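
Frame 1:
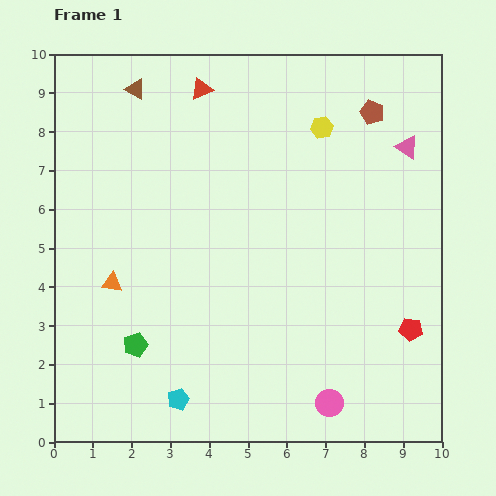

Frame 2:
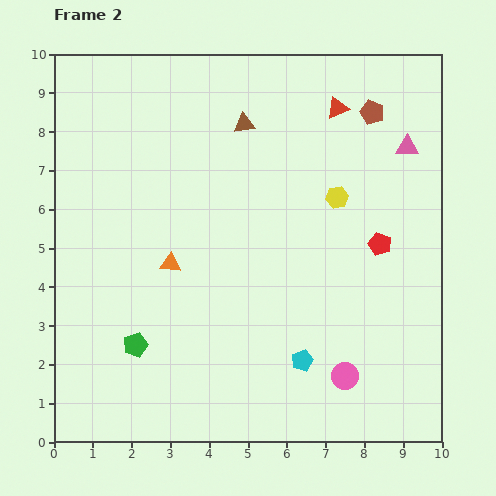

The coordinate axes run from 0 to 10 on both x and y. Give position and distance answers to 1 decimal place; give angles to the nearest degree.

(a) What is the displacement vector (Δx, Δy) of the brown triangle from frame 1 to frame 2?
(2.8, -0.9)

The brown triangle was at (2.1, 9.1) in frame 1 and (4.9, 8.2) in frame 2.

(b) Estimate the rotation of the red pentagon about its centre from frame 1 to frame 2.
15° clockwise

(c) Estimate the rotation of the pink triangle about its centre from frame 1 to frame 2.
33° counter-clockwise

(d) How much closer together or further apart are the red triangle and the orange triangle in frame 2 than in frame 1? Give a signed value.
+0.4

Distance in frame 1: 5.5. Distance in frame 2: 5.9.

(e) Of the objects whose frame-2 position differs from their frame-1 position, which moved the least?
the pink circle

(moved 0.8)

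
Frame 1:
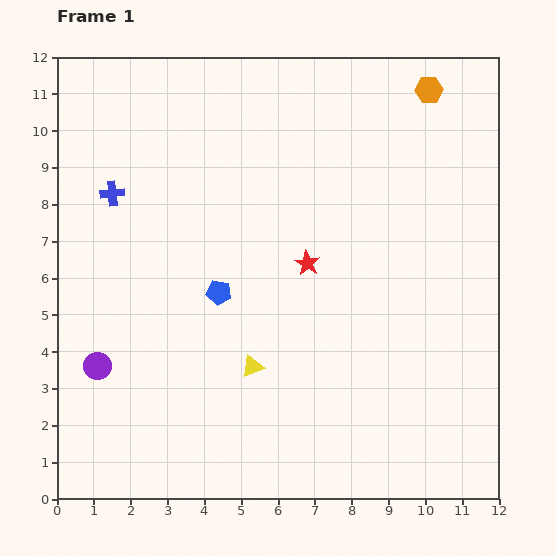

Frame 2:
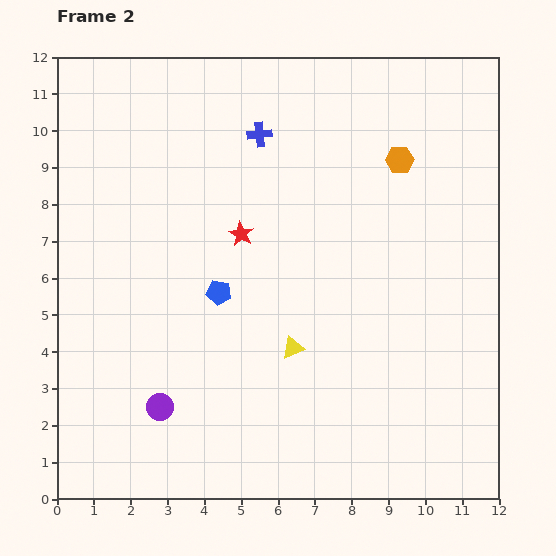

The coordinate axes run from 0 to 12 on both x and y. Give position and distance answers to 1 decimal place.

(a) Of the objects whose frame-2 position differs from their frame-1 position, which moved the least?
the yellow triangle

(moved 1.2)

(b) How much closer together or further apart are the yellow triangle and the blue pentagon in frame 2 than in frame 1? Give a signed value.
+0.3

Distance in frame 1: 2.2. Distance in frame 2: 2.5.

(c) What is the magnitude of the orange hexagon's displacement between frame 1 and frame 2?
2.1

The orange hexagon moved from (10.1, 11.1) to (9.3, 9.2), a distance of √(0.8² + 1.9²) ≈ 2.1.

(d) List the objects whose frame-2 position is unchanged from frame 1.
the blue pentagon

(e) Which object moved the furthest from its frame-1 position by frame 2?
the blue cross

(moved 4.3; next 2.1)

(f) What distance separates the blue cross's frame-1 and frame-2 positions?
4.3

The blue cross moved from (1.5, 8.3) to (5.5, 9.9), a distance of √(4.0² + 1.6²) ≈ 4.3.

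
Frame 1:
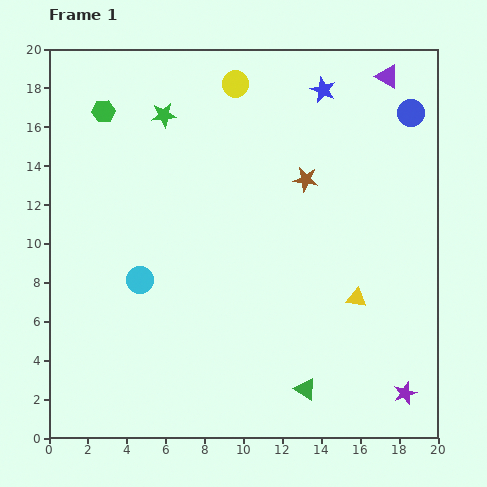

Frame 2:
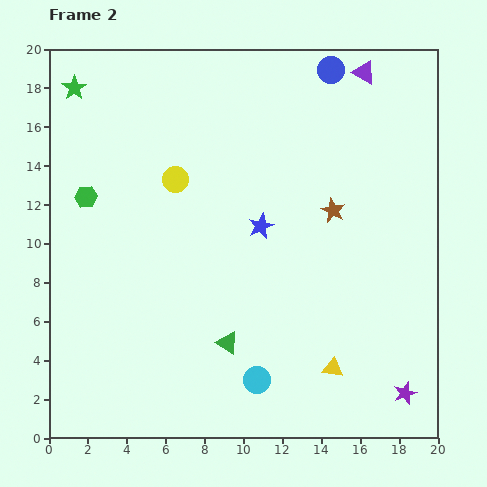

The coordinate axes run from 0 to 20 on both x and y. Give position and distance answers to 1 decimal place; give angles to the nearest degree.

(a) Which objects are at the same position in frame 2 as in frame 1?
the purple star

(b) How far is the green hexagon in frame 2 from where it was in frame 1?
4.5

The green hexagon moved from (2.8, 16.8) to (1.9, 12.4), a distance of √(0.9² + 4.4²) ≈ 4.5.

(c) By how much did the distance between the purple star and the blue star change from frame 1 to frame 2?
-4.9

Distance in frame 1: 16.2. Distance in frame 2: 11.3.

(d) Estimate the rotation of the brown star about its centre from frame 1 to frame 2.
18° clockwise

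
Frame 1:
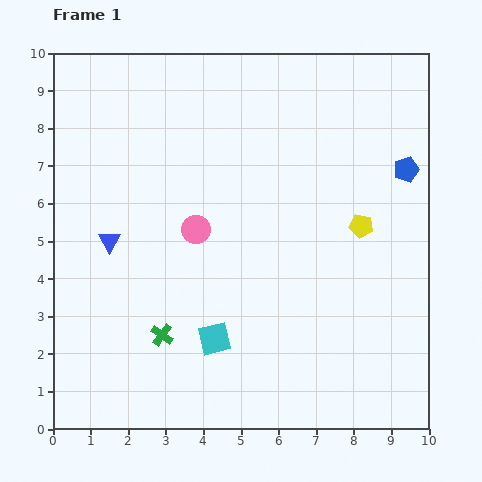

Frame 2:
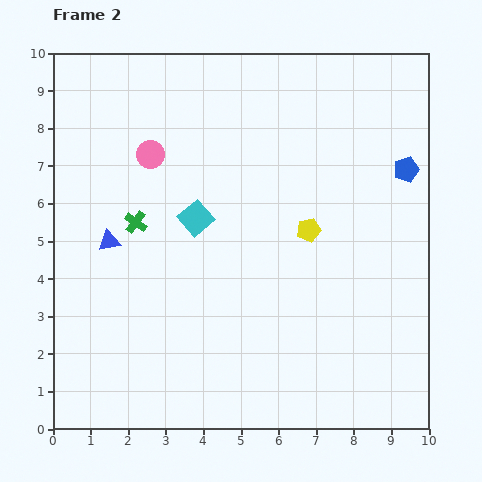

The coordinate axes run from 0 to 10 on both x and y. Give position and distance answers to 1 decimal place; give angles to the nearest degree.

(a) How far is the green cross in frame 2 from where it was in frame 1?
3.1

The green cross moved from (2.9, 2.5) to (2.2, 5.5), a distance of √(0.7² + 3.0²) ≈ 3.1.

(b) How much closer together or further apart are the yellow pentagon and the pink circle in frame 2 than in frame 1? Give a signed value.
+0.3

Distance in frame 1: 4.4. Distance in frame 2: 4.7.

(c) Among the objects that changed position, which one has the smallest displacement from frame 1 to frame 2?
the yellow pentagon

(moved 1.4)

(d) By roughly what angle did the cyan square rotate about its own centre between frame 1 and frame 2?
28° counter-clockwise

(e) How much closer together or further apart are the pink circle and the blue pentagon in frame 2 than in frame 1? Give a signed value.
+1.0

Distance in frame 1: 5.8. Distance in frame 2: 6.8.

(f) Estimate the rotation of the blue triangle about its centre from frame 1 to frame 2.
49° clockwise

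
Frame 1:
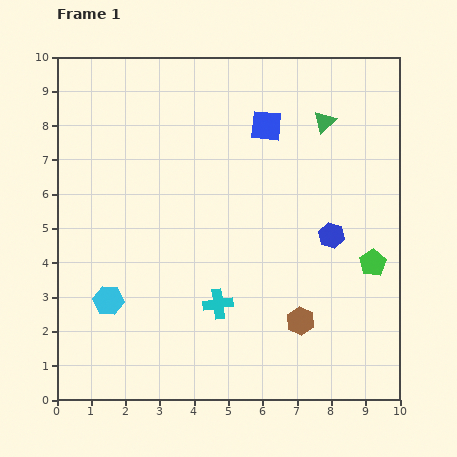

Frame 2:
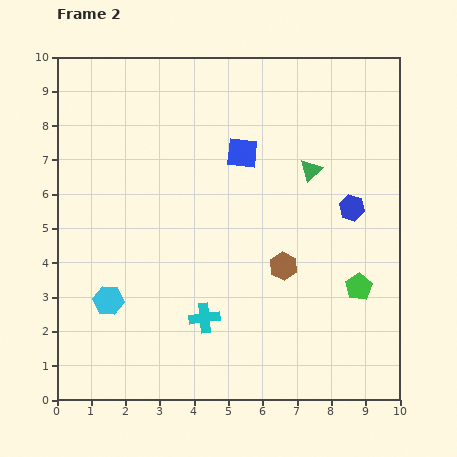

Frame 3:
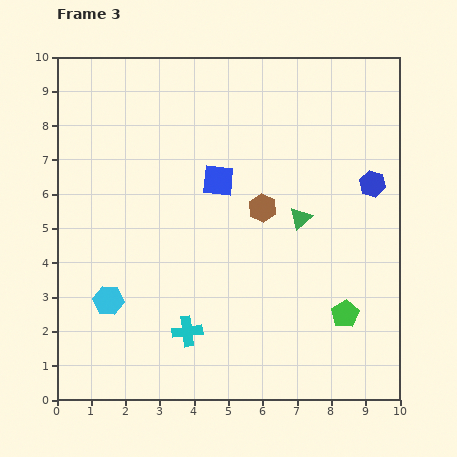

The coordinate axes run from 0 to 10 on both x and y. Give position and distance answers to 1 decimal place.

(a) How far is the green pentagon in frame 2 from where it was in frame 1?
0.8

The green pentagon moved from (9.2, 4.0) to (8.8, 3.3), a distance of √(0.4² + 0.7²) ≈ 0.8.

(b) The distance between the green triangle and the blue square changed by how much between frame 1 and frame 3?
+0.9

Distance in frame 1: 1.7. Distance in frame 3: 2.6.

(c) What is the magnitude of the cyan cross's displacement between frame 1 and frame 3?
1.2

The cyan cross moved from (4.7, 2.8) to (3.8, 2.0), a distance of √(0.9² + 0.8²) ≈ 1.2.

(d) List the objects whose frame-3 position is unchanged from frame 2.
the cyan hexagon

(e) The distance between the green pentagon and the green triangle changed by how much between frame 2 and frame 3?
-0.6

Distance in frame 2: 3.7. Distance in frame 3: 3.1.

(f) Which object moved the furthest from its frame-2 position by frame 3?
the brown hexagon

(moved 1.8; next 1.4)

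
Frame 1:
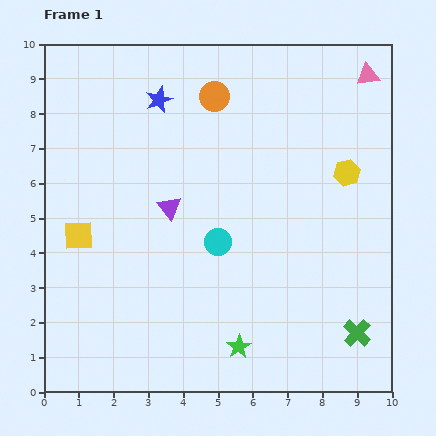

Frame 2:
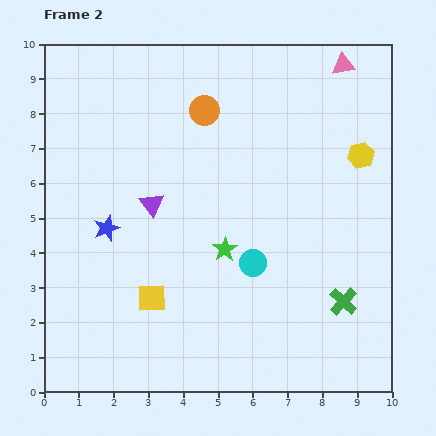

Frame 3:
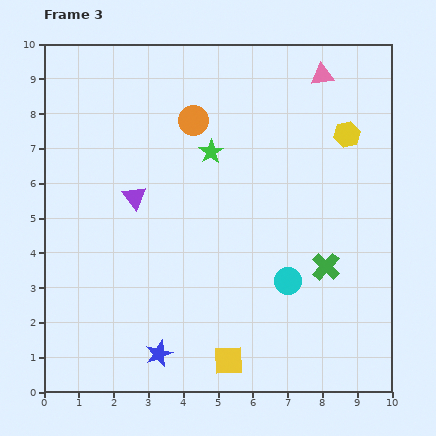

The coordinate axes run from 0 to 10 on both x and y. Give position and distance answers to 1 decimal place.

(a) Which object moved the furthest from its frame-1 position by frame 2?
the blue star

(moved 4.0; next 2.8)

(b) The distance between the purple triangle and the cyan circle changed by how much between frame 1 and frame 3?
+3.3

Distance in frame 1: 1.7. Distance in frame 3: 5.0.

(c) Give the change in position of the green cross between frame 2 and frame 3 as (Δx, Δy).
(-0.5, 1.0)

The green cross was at (8.6, 2.6) in frame 2 and (8.1, 3.6) in frame 3.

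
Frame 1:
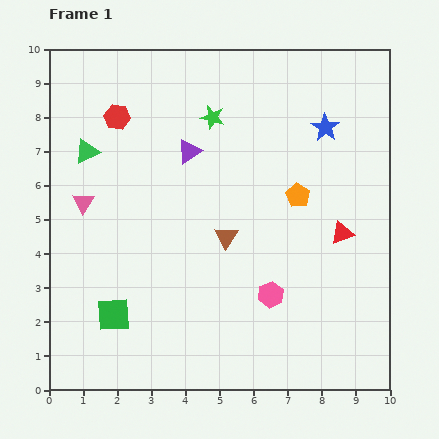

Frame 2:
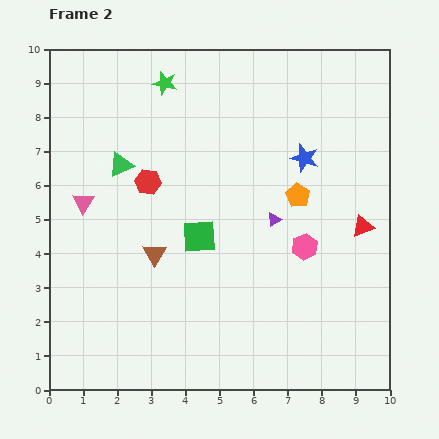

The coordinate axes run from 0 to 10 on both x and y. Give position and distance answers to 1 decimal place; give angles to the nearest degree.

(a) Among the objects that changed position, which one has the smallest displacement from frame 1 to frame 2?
the red triangle

(moved 0.6)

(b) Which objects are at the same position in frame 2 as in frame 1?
the orange pentagon, the pink triangle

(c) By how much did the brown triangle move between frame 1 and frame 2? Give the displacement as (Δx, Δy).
(-2.1, -0.5)

The brown triangle was at (5.2, 4.5) in frame 1 and (3.1, 4.0) in frame 2.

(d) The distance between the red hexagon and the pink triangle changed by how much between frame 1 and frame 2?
-0.7

Distance in frame 1: 2.7. Distance in frame 2: 2.0.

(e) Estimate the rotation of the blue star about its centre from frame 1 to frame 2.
16° counter-clockwise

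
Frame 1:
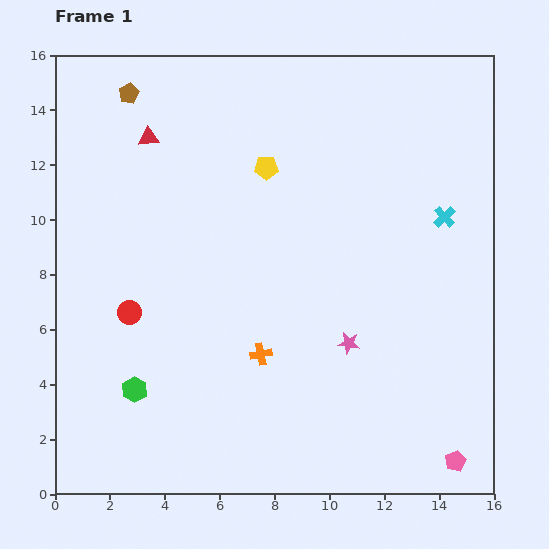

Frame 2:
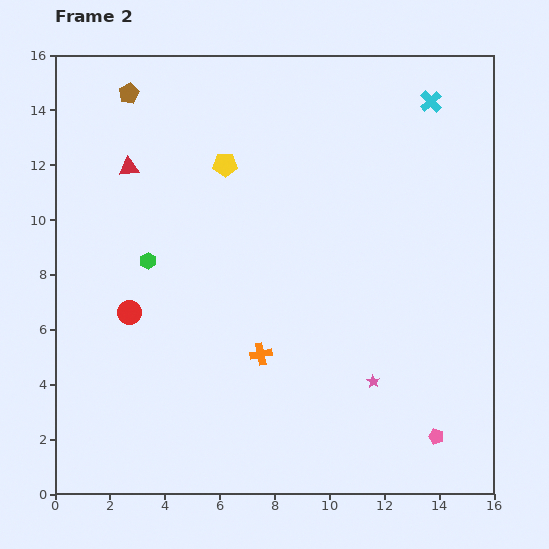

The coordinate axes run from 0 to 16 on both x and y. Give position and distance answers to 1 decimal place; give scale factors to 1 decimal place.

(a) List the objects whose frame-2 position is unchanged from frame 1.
the brown pentagon, the orange cross, the red circle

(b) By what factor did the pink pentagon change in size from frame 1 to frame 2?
0.7×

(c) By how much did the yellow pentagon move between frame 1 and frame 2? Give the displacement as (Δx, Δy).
(-1.5, 0.1)

The yellow pentagon was at (7.7, 11.9) in frame 1 and (6.2, 12.0) in frame 2.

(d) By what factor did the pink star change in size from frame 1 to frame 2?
0.6×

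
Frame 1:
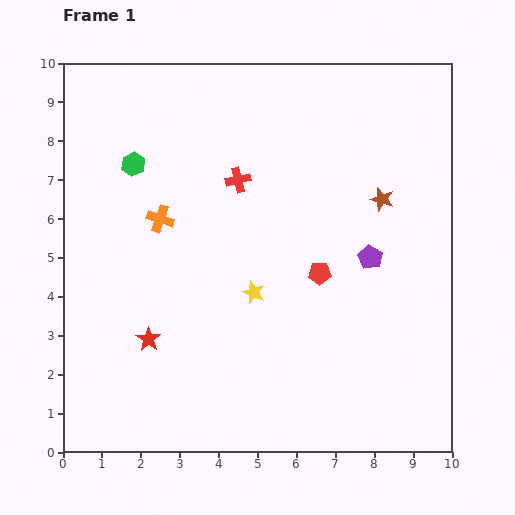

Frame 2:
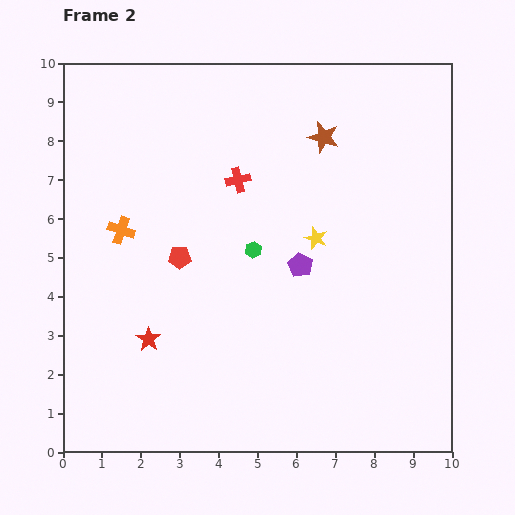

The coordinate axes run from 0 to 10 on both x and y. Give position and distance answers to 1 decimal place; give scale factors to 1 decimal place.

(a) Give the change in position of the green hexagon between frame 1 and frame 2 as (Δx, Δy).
(3.1, -2.2)

The green hexagon was at (1.8, 7.4) in frame 1 and (4.9, 5.2) in frame 2.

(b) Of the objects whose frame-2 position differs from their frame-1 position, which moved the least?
the orange cross

(moved 1.0)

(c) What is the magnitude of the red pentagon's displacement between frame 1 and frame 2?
3.6

The red pentagon moved from (6.6, 4.6) to (3.0, 5.0), a distance of √(3.6² + 0.4²) ≈ 3.6.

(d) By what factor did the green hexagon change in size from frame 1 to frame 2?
0.7×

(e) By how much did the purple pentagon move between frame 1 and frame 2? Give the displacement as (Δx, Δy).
(-1.8, -0.2)

The purple pentagon was at (7.9, 5.0) in frame 1 and (6.1, 4.8) in frame 2.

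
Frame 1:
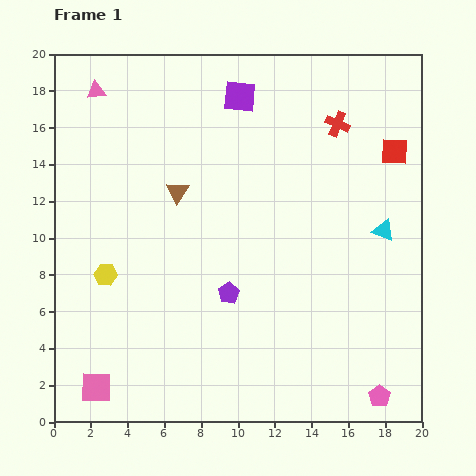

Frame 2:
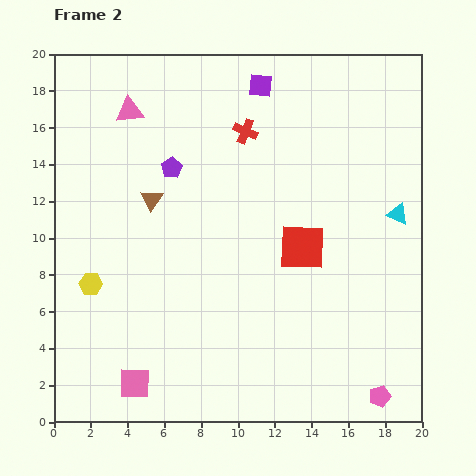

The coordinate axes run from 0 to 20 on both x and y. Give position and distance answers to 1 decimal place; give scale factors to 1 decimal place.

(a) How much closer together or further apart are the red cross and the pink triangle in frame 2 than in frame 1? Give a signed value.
-6.8

Distance in frame 1: 13.2. Distance in frame 2: 6.4.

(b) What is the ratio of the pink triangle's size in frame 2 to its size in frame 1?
1.4×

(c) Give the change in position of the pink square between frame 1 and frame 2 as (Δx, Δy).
(2.1, 0.2)

The pink square was at (2.3, 1.9) in frame 1 and (4.4, 2.1) in frame 2.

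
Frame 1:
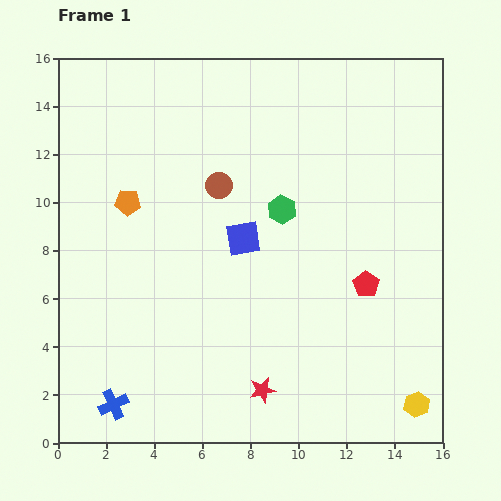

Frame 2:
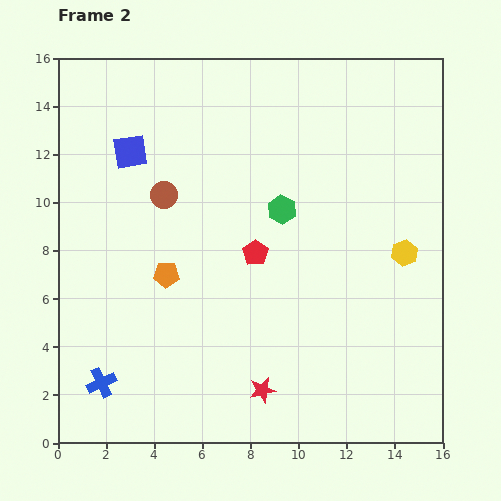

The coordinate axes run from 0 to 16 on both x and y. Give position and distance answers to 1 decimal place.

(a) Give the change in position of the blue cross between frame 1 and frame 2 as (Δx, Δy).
(-0.5, 0.9)

The blue cross was at (2.3, 1.6) in frame 1 and (1.8, 2.5) in frame 2.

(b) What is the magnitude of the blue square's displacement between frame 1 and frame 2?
5.9

The blue square moved from (7.7, 8.5) to (3.0, 12.1), a distance of √(4.7² + 3.6²) ≈ 5.9.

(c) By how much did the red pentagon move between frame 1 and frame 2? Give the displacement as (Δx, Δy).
(-4.6, 1.3)

The red pentagon was at (12.8, 6.6) in frame 1 and (8.2, 7.9) in frame 2.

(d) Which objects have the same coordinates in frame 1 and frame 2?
the green hexagon, the red star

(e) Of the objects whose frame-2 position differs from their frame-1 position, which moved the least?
the blue cross

(moved 1.0)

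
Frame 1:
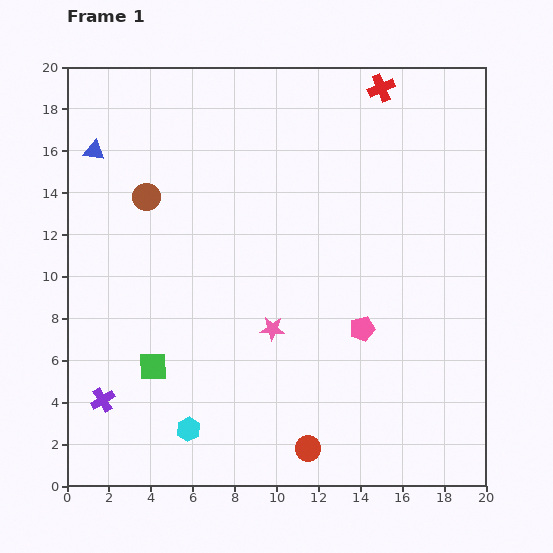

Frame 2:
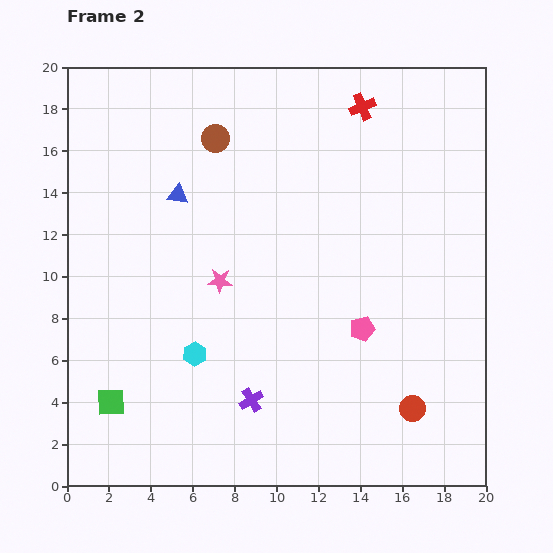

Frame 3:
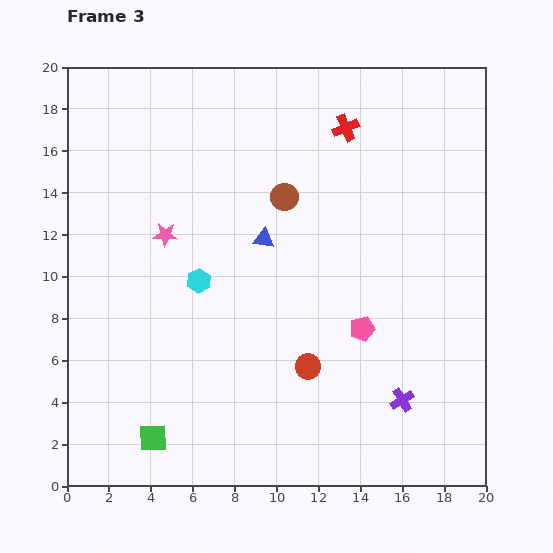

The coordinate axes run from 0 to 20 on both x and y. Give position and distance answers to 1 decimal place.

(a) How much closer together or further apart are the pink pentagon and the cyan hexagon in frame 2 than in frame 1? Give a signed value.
-1.5

Distance in frame 1: 9.6. Distance in frame 2: 8.1.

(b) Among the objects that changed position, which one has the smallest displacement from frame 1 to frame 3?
the red cross

(moved 2.5)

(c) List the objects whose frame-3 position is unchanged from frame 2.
the pink pentagon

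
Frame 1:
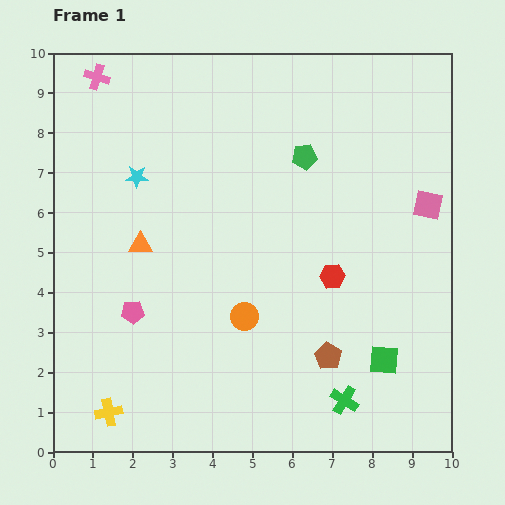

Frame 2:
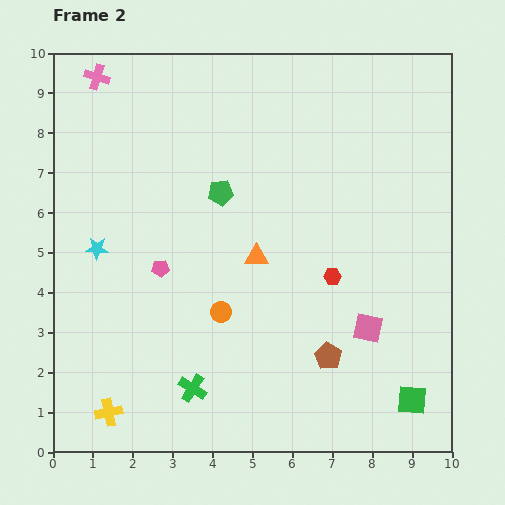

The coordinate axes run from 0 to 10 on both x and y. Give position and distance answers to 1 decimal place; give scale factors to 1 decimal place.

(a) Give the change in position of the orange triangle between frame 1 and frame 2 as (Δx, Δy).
(2.9, -0.3)

The orange triangle was at (2.2, 5.2) in frame 1 and (5.1, 4.9) in frame 2.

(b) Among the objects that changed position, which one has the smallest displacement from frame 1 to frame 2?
the orange circle

(moved 0.6)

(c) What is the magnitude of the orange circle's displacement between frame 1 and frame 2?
0.6

The orange circle moved from (4.8, 3.4) to (4.2, 3.5), a distance of √(0.6² + 0.1²) ≈ 0.6.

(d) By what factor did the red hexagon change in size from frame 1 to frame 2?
0.7×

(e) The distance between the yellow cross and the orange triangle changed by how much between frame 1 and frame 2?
+1.1

Distance in frame 1: 4.3. Distance in frame 2: 5.4.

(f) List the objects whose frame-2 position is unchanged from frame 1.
the pink cross, the red hexagon, the yellow cross, the brown pentagon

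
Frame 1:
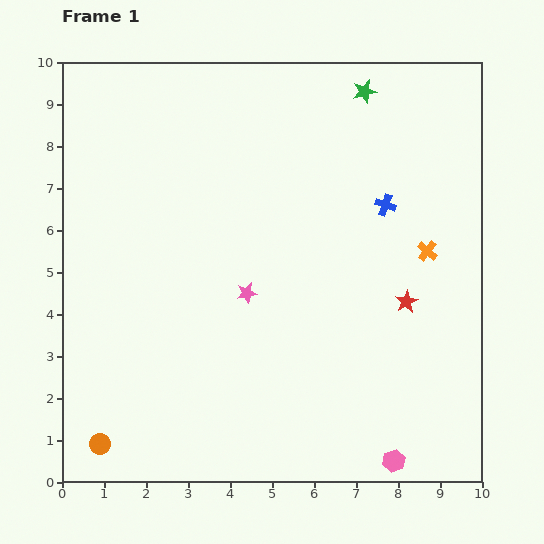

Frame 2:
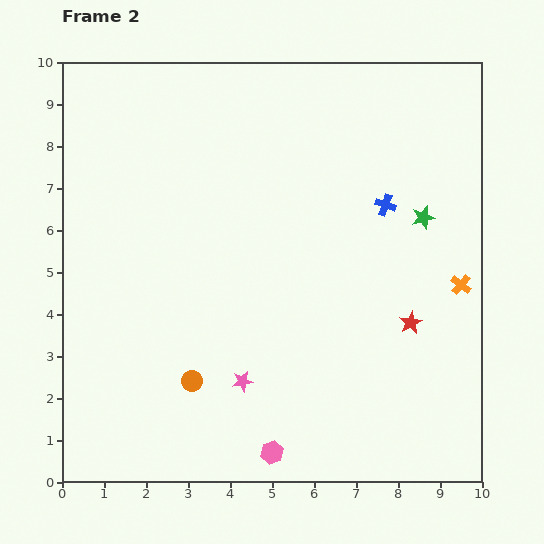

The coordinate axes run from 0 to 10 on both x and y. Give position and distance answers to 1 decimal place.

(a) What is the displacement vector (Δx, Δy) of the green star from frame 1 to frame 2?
(1.4, -3.0)

The green star was at (7.2, 9.3) in frame 1 and (8.6, 6.3) in frame 2.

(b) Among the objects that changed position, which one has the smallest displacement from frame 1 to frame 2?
the red star

(moved 0.5)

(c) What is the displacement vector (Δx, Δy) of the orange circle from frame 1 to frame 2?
(2.2, 1.5)

The orange circle was at (0.9, 0.9) in frame 1 and (3.1, 2.4) in frame 2.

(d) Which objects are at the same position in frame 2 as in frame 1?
the blue cross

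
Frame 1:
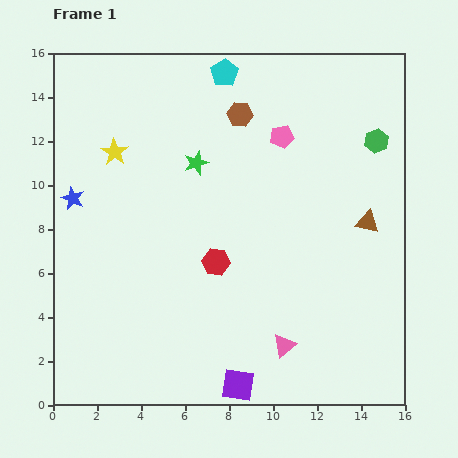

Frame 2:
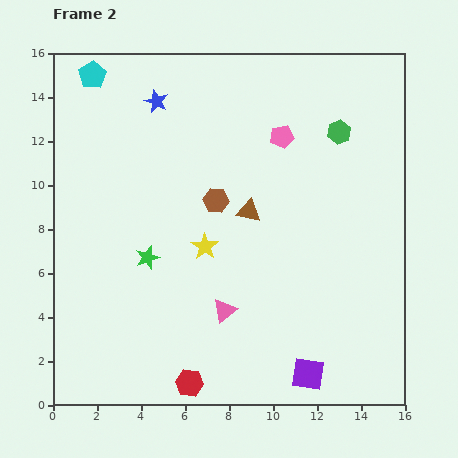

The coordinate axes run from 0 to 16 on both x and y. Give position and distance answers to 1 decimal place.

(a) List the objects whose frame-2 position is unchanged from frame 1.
the pink pentagon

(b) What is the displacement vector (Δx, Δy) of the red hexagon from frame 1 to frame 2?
(-1.2, -5.5)

The red hexagon was at (7.4, 6.5) in frame 1 and (6.2, 1.0) in frame 2.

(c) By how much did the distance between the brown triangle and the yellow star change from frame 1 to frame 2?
-9.3

Distance in frame 1: 11.9. Distance in frame 2: 2.6.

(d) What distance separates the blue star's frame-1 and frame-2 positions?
5.8

The blue star moved from (0.9, 9.4) to (4.7, 13.8), a distance of √(3.8² + 4.4²) ≈ 5.8.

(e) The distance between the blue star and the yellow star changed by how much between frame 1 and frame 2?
+4.2

Distance in frame 1: 2.8. Distance in frame 2: 7.0.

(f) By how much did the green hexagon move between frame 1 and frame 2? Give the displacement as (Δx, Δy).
(-1.7, 0.4)

The green hexagon was at (14.7, 12.0) in frame 1 and (13.0, 12.4) in frame 2.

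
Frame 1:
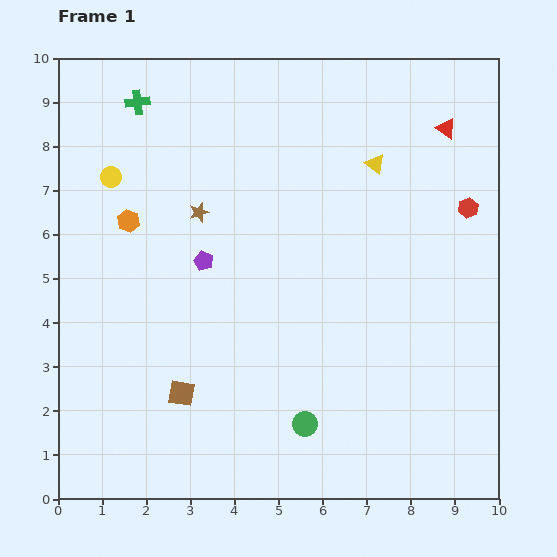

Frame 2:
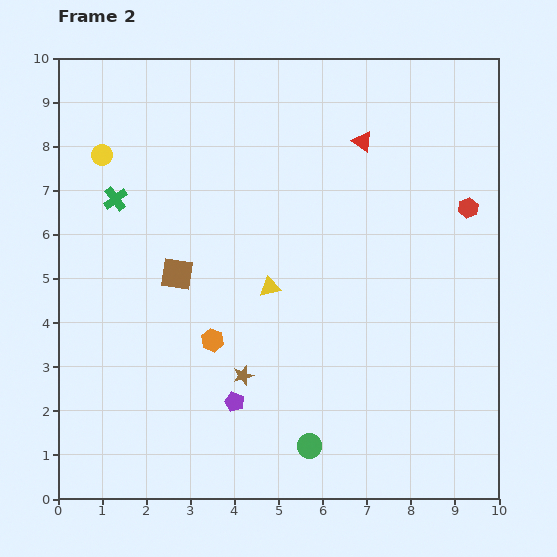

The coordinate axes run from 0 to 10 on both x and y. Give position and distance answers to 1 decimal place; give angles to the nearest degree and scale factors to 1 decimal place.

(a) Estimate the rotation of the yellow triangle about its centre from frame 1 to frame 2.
50° counter-clockwise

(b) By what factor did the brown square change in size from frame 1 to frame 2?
1.3×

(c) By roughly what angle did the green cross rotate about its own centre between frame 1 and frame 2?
30° counter-clockwise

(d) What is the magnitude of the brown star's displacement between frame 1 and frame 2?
3.8

The brown star moved from (3.2, 6.5) to (4.2, 2.8), a distance of √(1.0² + 3.7²) ≈ 3.8.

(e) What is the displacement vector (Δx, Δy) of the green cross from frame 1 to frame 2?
(-0.5, -2.2)

The green cross was at (1.8, 9.0) in frame 1 and (1.3, 6.8) in frame 2.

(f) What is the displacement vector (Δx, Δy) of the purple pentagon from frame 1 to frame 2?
(0.7, -3.2)

The purple pentagon was at (3.3, 5.4) in frame 1 and (4.0, 2.2) in frame 2.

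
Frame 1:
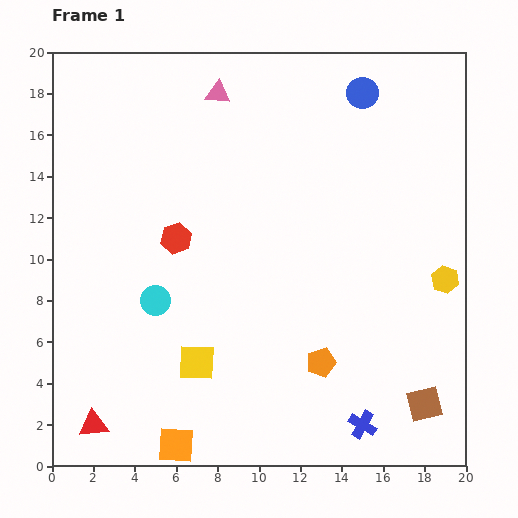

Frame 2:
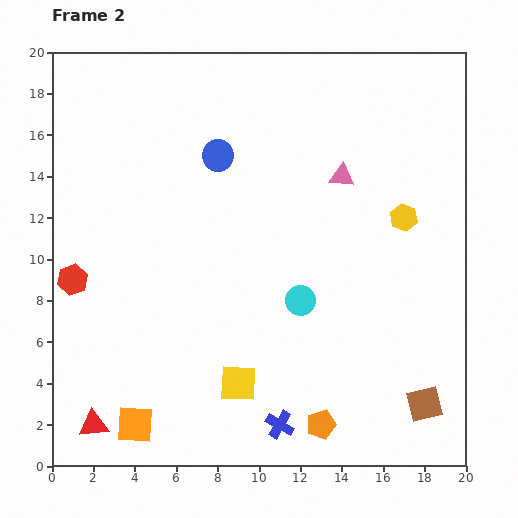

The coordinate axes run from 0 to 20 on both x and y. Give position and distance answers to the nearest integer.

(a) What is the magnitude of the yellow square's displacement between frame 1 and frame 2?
2

The yellow square moved from (7, 5) to (9, 4), a distance of √(2² + 1²) ≈ 2.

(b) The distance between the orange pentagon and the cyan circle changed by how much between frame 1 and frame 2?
-3

Distance in frame 1: 9. Distance in frame 2: 6.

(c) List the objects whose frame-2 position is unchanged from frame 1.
the brown square, the red triangle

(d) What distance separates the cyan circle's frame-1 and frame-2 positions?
7

The cyan circle moved from (5, 8) to (12, 8), a distance of √(7² + 0²) ≈ 7.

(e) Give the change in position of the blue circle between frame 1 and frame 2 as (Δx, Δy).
(-7, -3)

The blue circle was at (15, 18) in frame 1 and (8, 15) in frame 2.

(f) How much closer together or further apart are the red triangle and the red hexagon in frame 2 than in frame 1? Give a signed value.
-3

Distance in frame 1: 10. Distance in frame 2: 7.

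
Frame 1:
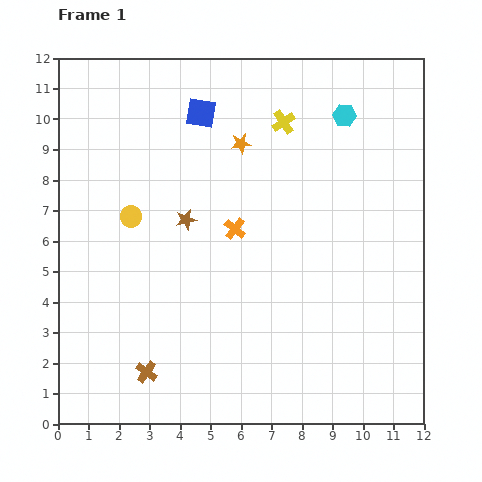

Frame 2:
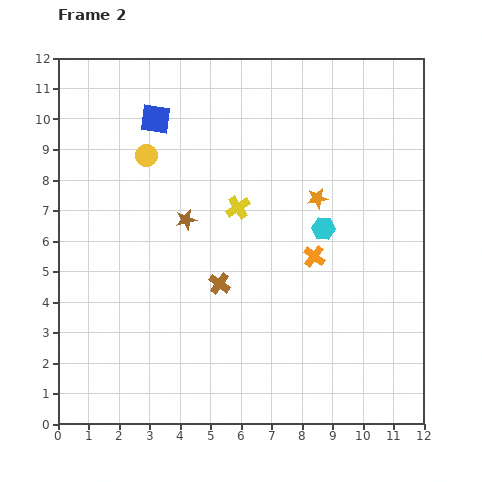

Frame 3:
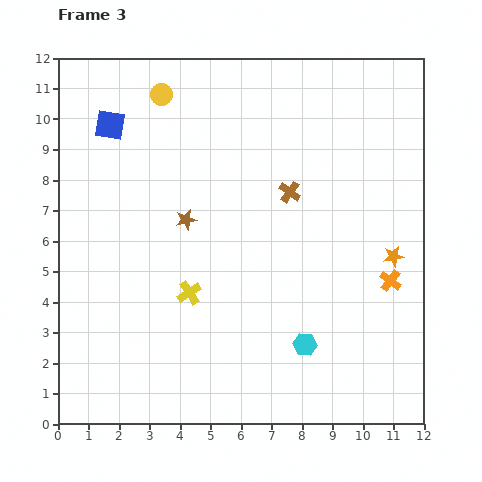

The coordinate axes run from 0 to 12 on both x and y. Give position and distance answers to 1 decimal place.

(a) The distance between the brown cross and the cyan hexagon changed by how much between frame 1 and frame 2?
-6.8

Distance in frame 1: 10.6. Distance in frame 2: 3.8.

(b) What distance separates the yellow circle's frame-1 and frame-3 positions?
4.1

The yellow circle moved from (2.4, 6.8) to (3.4, 10.8), a distance of √(1.0² + 4.0²) ≈ 4.1.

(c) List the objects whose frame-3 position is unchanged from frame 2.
the brown star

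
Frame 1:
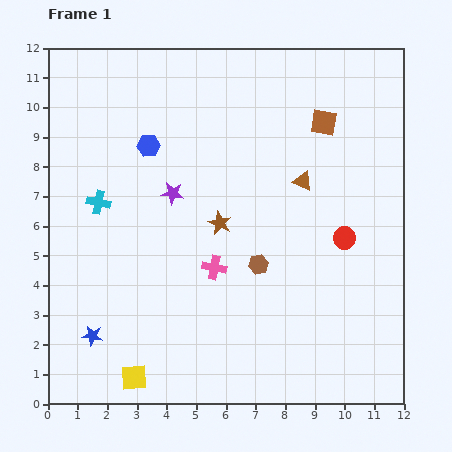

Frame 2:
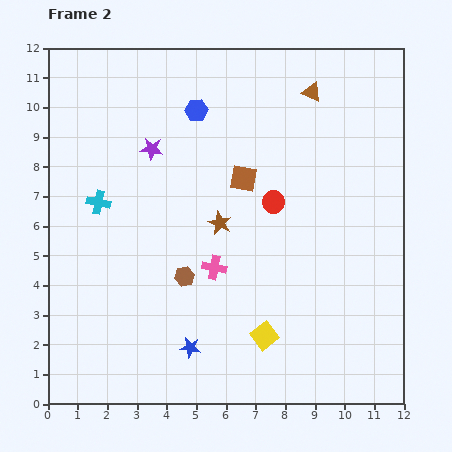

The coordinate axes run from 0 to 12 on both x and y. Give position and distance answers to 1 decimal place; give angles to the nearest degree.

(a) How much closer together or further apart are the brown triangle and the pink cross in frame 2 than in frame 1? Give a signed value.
+2.6

Distance in frame 1: 4.2. Distance in frame 2: 6.8.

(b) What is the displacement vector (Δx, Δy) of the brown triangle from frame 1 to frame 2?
(0.3, 3.0)

The brown triangle was at (8.6, 7.5) in frame 1 and (8.9, 10.5) in frame 2.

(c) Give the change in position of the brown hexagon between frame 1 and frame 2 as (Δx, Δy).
(-2.5, -0.4)

The brown hexagon was at (7.1, 4.7) in frame 1 and (4.6, 4.3) in frame 2.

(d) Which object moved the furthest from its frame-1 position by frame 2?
the yellow square

(moved 4.6; next 3.3)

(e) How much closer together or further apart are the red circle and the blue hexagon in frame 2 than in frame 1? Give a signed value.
-3.3

Distance in frame 1: 7.3. Distance in frame 2: 4.0.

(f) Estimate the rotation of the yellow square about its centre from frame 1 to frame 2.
33° counter-clockwise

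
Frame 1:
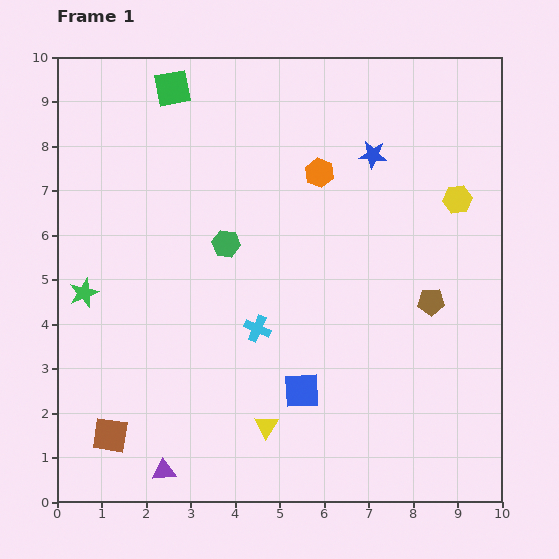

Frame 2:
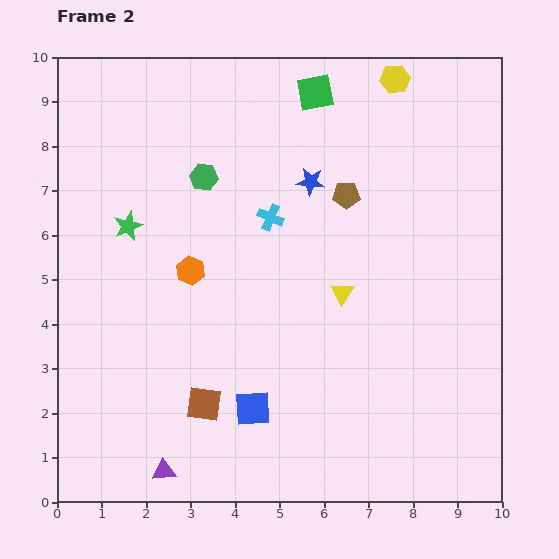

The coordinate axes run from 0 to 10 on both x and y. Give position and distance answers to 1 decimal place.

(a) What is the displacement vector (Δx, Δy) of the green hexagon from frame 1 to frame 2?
(-0.5, 1.5)

The green hexagon was at (3.8, 5.8) in frame 1 and (3.3, 7.3) in frame 2.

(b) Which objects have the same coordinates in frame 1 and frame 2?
the purple triangle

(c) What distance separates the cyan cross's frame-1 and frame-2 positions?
2.5

The cyan cross moved from (4.5, 3.9) to (4.8, 6.4), a distance of √(0.3² + 2.5²) ≈ 2.5.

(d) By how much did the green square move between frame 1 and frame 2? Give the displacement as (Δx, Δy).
(3.2, -0.1)

The green square was at (2.6, 9.3) in frame 1 and (5.8, 9.2) in frame 2.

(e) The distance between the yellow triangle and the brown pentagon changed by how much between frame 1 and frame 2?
-2.4

Distance in frame 1: 4.6. Distance in frame 2: 2.2.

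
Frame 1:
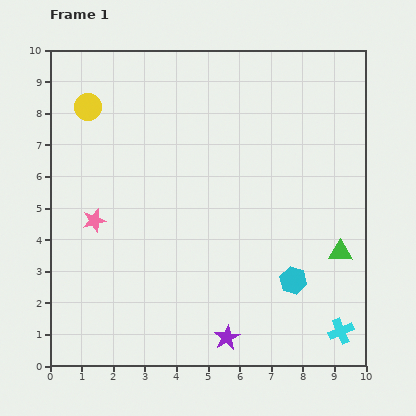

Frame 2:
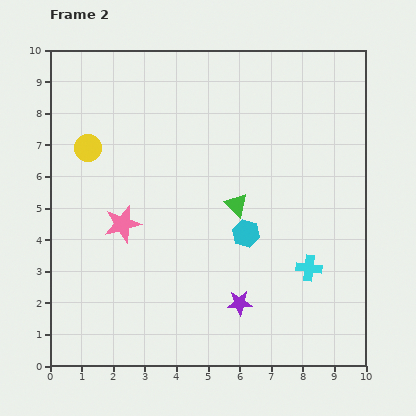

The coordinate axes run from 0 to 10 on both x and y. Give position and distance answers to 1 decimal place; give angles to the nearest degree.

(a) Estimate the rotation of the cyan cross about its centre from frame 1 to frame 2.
29° clockwise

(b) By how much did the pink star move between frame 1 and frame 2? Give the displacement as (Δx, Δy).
(0.9, -0.1)

The pink star was at (1.4, 4.6) in frame 1 and (2.3, 4.5) in frame 2.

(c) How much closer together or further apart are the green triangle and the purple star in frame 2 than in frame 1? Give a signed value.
-1.4

Distance in frame 1: 4.5. Distance in frame 2: 3.1.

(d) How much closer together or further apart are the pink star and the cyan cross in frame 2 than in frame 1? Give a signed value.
-2.4

Distance in frame 1: 8.5. Distance in frame 2: 6.1.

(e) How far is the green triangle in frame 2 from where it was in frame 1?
3.6

The green triangle moved from (9.2, 3.6) to (5.9, 5.1), a distance of √(3.3² + 1.5²) ≈ 3.6.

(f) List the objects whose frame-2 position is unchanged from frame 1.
none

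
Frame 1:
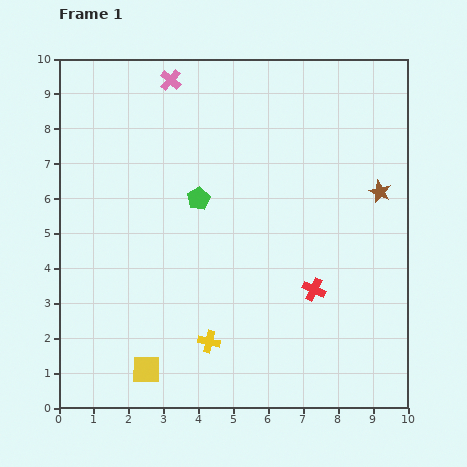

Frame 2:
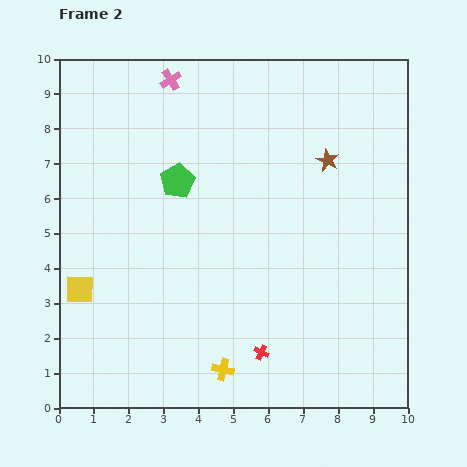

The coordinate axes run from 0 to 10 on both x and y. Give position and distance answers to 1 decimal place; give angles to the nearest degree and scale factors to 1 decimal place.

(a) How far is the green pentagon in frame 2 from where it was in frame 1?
0.8

The green pentagon moved from (4.0, 6.0) to (3.4, 6.5), a distance of √(0.6² + 0.5²) ≈ 0.8.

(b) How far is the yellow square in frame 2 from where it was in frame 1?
3.0

The yellow square moved from (2.5, 1.1) to (0.6, 3.4), a distance of √(1.9² + 2.3²) ≈ 3.0.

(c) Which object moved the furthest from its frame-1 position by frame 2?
the yellow square

(moved 3.0; next 2.3)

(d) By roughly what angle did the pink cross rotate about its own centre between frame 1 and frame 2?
16° clockwise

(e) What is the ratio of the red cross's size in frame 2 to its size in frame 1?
0.7×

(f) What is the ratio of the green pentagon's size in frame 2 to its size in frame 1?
1.5×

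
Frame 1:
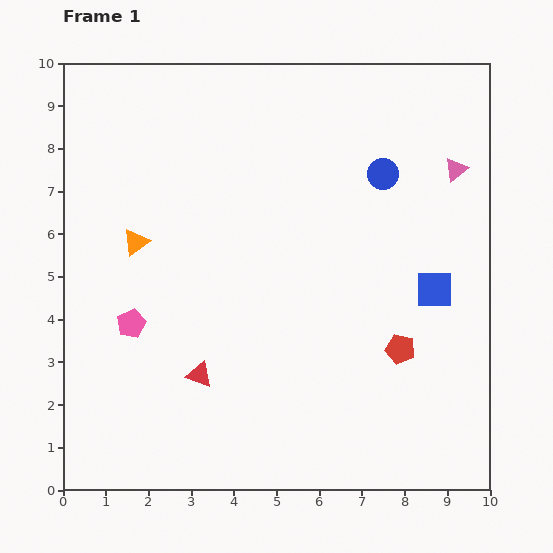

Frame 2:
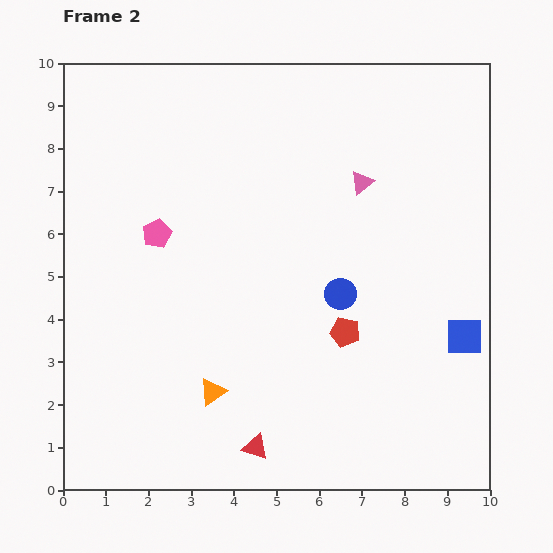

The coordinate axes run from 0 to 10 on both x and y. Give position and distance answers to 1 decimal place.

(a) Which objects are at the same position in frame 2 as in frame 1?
none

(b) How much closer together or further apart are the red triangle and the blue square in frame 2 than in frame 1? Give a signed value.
-0.4

Distance in frame 1: 5.9. Distance in frame 2: 5.5.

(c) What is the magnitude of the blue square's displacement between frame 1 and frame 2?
1.3

The blue square moved from (8.7, 4.7) to (9.4, 3.6), a distance of √(0.7² + 1.1²) ≈ 1.3.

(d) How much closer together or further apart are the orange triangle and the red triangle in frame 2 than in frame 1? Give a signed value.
-1.8

Distance in frame 1: 3.4. Distance in frame 2: 1.6.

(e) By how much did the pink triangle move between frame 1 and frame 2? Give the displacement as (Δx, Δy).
(-2.2, -0.3)

The pink triangle was at (9.2, 7.5) in frame 1 and (7.0, 7.2) in frame 2.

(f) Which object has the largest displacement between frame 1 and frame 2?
the orange triangle

(moved 3.9; next 3.0)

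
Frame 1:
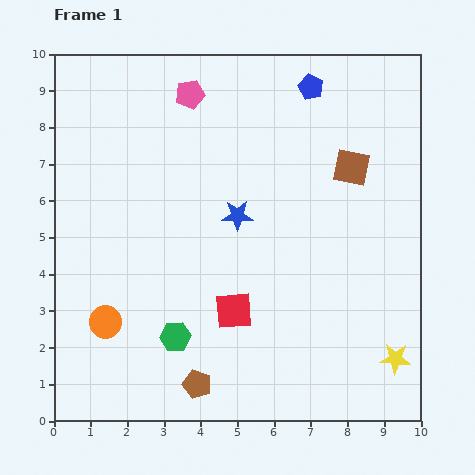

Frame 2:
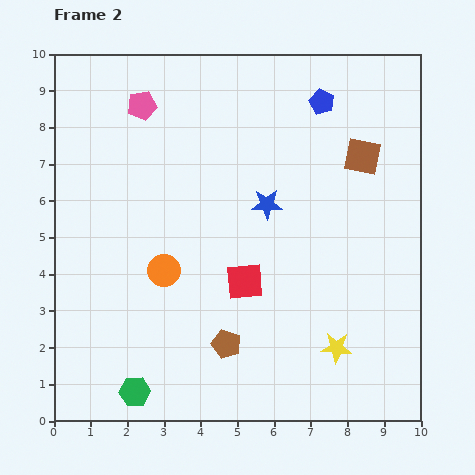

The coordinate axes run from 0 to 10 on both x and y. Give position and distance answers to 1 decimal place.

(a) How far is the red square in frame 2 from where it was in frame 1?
0.9

The red square moved from (4.9, 3.0) to (5.2, 3.8), a distance of √(0.3² + 0.8²) ≈ 0.9.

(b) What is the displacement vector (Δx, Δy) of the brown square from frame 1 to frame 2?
(0.3, 0.3)

The brown square was at (8.1, 6.9) in frame 1 and (8.4, 7.2) in frame 2.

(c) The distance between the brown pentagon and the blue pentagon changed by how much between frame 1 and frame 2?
-1.6

Distance in frame 1: 8.7. Distance in frame 2: 7.1.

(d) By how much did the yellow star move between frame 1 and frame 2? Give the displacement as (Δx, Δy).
(-1.6, 0.3)

The yellow star was at (9.3, 1.7) in frame 1 and (7.7, 2.0) in frame 2.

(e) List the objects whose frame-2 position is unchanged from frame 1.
none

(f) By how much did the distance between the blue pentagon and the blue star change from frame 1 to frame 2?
-0.8

Distance in frame 1: 4.0. Distance in frame 2: 3.2.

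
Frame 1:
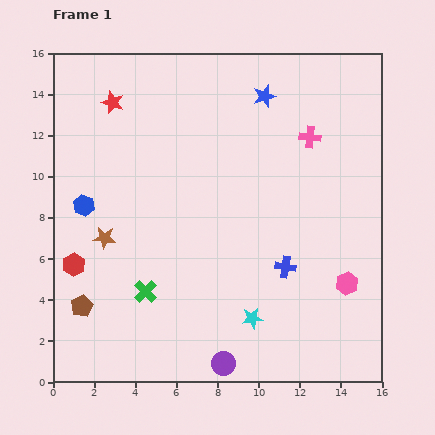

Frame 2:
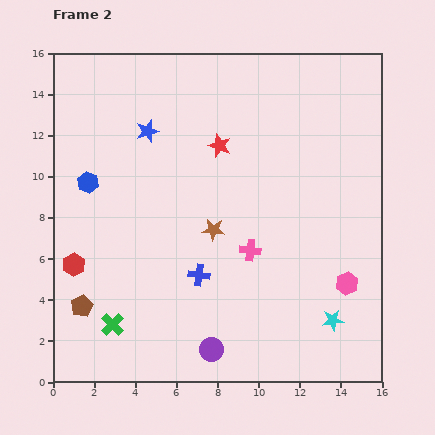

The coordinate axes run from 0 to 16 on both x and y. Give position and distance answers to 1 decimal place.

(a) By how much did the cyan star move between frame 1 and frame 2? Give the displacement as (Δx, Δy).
(3.9, -0.1)

The cyan star was at (9.7, 3.1) in frame 1 and (13.6, 3.0) in frame 2.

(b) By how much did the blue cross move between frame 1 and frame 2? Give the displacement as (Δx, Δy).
(-4.2, -0.4)

The blue cross was at (11.3, 5.6) in frame 1 and (7.1, 5.2) in frame 2.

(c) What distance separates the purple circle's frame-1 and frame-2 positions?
0.9

The purple circle moved from (8.3, 0.9) to (7.7, 1.6), a distance of √(0.6² + 0.7²) ≈ 0.9.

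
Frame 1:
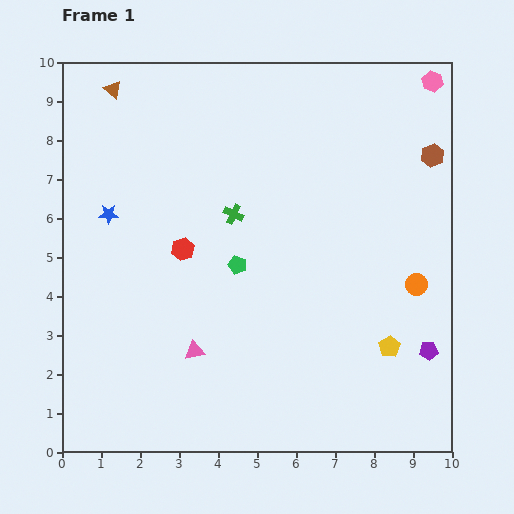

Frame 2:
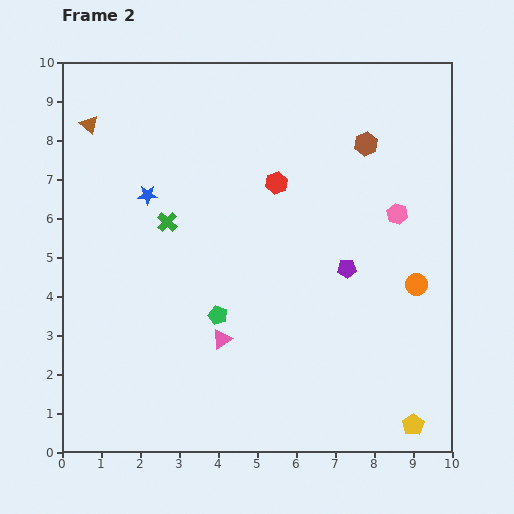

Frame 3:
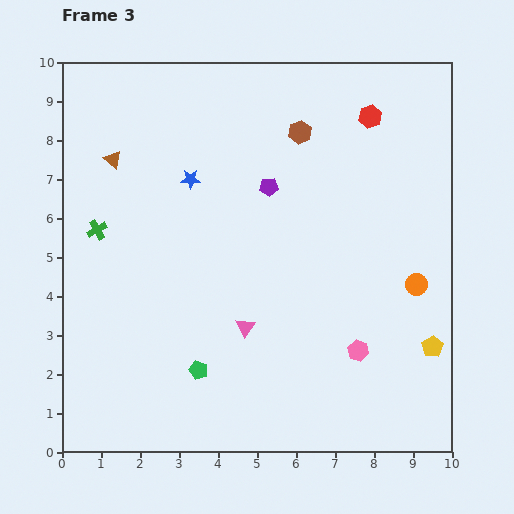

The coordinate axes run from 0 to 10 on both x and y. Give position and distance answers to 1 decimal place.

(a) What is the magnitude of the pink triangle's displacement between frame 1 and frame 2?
0.8

The pink triangle moved from (3.4, 2.6) to (4.1, 2.9), a distance of √(0.7² + 0.3²) ≈ 0.8.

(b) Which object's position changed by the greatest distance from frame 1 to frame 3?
the pink hexagon

(moved 7.2; next 5.9)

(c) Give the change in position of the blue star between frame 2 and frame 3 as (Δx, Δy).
(1.1, 0.4)

The blue star was at (2.2, 6.6) in frame 2 and (3.3, 7.0) in frame 3.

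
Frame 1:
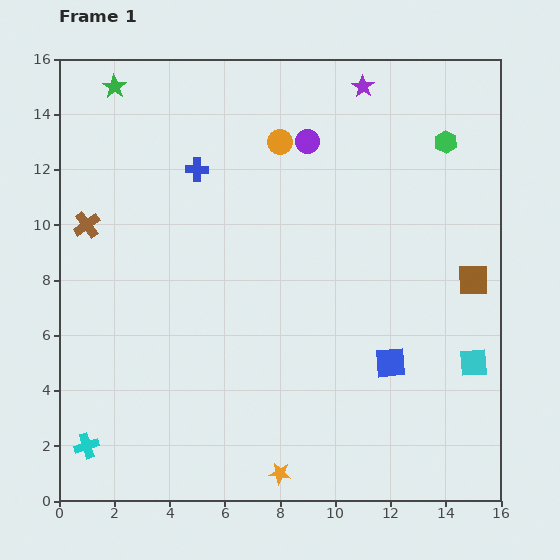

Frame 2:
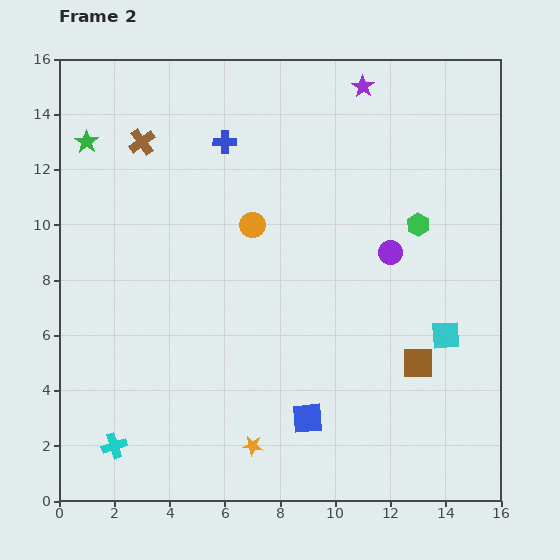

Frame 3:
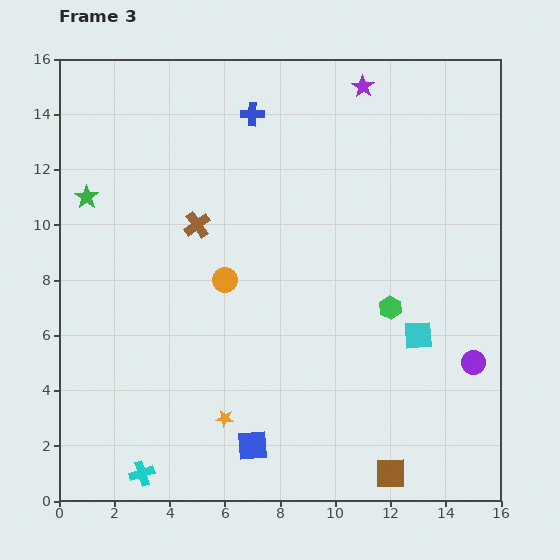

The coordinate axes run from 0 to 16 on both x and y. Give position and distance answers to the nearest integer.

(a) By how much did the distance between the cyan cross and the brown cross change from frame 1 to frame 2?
+3

Distance in frame 1: 8. Distance in frame 2: 11.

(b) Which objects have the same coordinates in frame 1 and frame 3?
the purple star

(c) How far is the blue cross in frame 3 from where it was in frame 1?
3

The blue cross moved from (5, 12) to (7, 14), a distance of √(2² + 2²) ≈ 3.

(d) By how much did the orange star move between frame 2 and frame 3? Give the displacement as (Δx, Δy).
(-1, 1)

The orange star was at (7, 2) in frame 2 and (6, 3) in frame 3.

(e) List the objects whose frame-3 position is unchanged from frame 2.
the purple star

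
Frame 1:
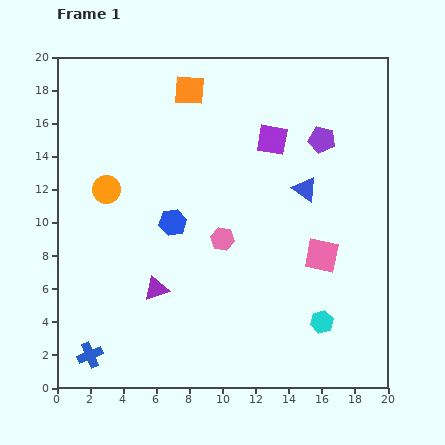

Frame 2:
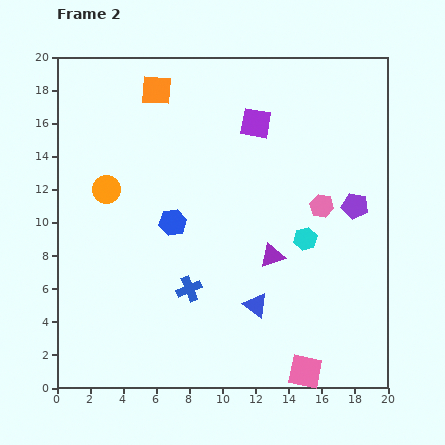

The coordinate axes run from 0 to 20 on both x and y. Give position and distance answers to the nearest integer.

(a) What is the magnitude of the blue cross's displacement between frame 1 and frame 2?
7

The blue cross moved from (2, 2) to (8, 6), a distance of √(6² + 4²) ≈ 7.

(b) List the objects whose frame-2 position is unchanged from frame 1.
the orange circle, the blue hexagon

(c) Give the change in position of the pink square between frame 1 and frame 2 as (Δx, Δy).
(-1, -7)

The pink square was at (16, 8) in frame 1 and (15, 1) in frame 2.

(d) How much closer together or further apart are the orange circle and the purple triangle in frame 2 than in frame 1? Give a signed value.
+4

Distance in frame 1: 7. Distance in frame 2: 11.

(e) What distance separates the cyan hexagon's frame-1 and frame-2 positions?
5

The cyan hexagon moved from (16, 4) to (15, 9), a distance of √(1² + 5²) ≈ 5.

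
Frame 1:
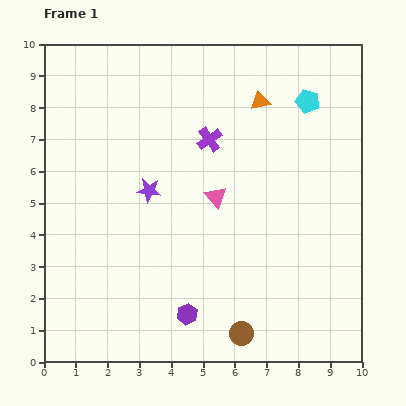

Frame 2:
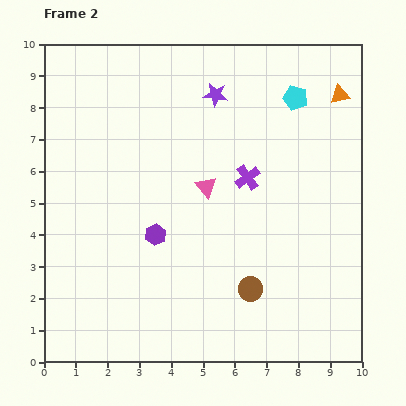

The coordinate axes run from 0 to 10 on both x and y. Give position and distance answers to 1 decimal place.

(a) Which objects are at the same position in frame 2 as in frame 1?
none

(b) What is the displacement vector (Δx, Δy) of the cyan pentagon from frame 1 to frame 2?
(-0.4, 0.1)

The cyan pentagon was at (8.3, 8.2) in frame 1 and (7.9, 8.3) in frame 2.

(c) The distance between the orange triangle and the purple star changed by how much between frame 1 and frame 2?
-0.6

Distance in frame 1: 4.5. Distance in frame 2: 3.9.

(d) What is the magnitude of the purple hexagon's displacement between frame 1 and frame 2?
2.7

The purple hexagon moved from (4.5, 1.5) to (3.5, 4.0), a distance of √(1.0² + 2.5²) ≈ 2.7.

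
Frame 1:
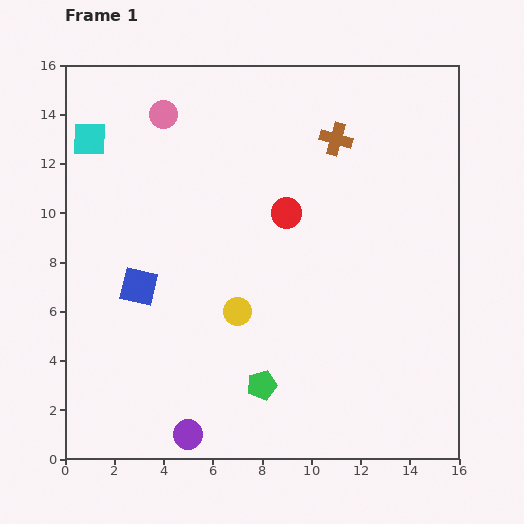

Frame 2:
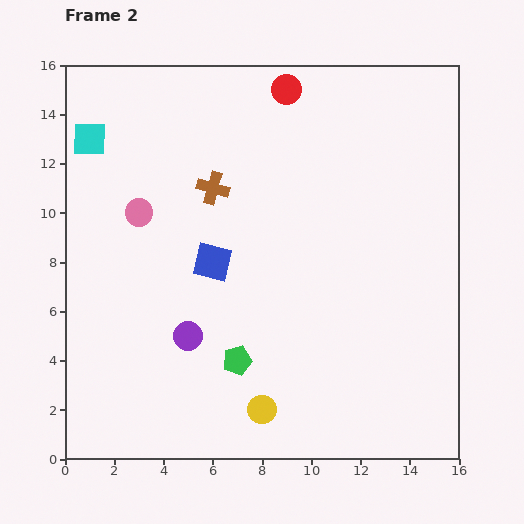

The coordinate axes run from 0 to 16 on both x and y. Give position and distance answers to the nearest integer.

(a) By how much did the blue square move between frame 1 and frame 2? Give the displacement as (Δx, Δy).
(3, 1)

The blue square was at (3, 7) in frame 1 and (6, 8) in frame 2.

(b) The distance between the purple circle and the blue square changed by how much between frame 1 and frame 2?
-3

Distance in frame 1: 6. Distance in frame 2: 3.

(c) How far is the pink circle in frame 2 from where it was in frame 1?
4

The pink circle moved from (4, 14) to (3, 10), a distance of √(1² + 4²) ≈ 4.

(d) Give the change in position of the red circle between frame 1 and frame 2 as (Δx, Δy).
(0, 5)

The red circle was at (9, 10) in frame 1 and (9, 15) in frame 2.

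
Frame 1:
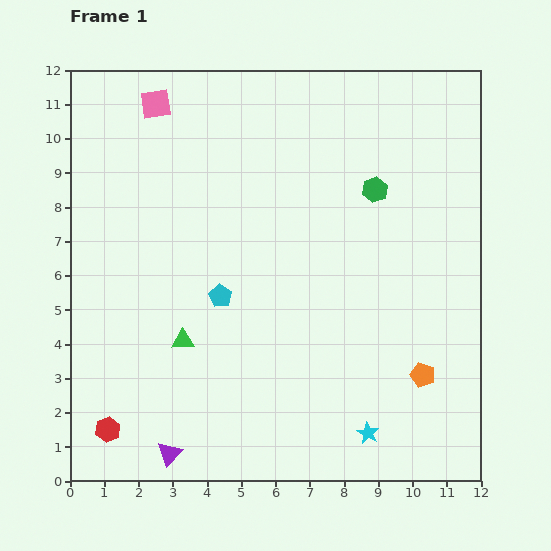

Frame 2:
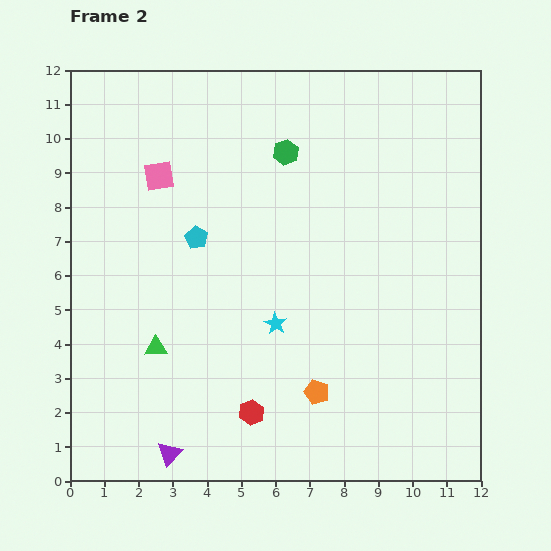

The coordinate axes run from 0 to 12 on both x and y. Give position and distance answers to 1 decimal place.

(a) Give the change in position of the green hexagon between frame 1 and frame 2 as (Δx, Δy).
(-2.6, 1.1)

The green hexagon was at (8.9, 8.5) in frame 1 and (6.3, 9.6) in frame 2.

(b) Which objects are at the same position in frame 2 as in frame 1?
the purple triangle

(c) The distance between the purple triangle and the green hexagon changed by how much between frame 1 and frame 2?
-0.4

Distance in frame 1: 9.8. Distance in frame 2: 9.4.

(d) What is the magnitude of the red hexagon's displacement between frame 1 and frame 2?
4.2

The red hexagon moved from (1.1, 1.5) to (5.3, 2.0), a distance of √(4.2² + 0.5²) ≈ 4.2.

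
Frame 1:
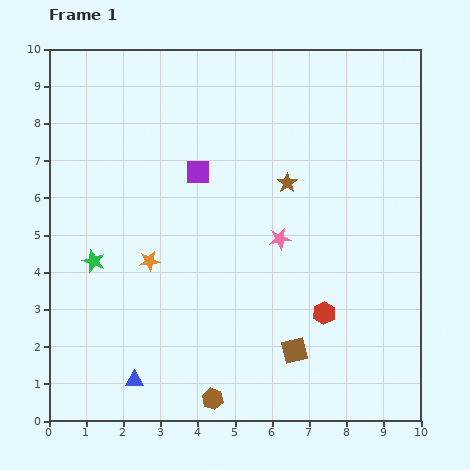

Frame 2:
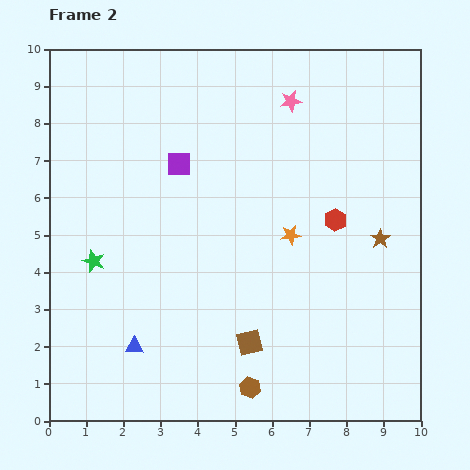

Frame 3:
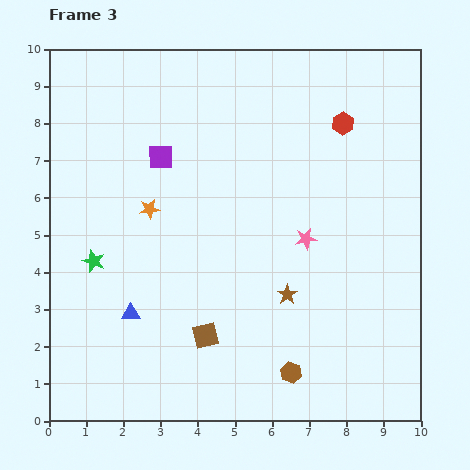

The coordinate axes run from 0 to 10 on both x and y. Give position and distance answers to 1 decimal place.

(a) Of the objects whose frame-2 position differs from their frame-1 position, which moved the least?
the purple square

(moved 0.5)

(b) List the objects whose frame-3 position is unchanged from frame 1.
the green star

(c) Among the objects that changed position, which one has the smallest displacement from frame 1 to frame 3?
the pink star

(moved 0.7)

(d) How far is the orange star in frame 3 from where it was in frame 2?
3.9

The orange star moved from (6.5, 5.0) to (2.7, 5.7), a distance of √(3.8² + 0.7²) ≈ 3.9.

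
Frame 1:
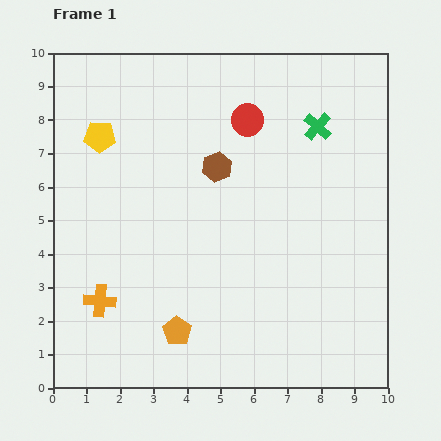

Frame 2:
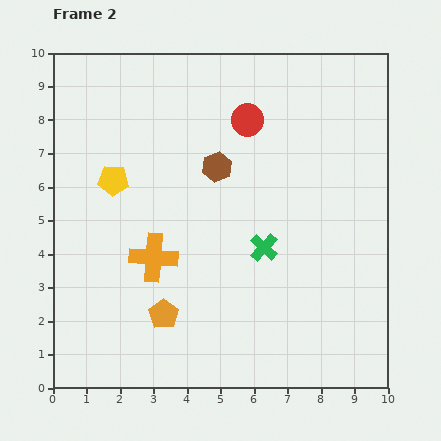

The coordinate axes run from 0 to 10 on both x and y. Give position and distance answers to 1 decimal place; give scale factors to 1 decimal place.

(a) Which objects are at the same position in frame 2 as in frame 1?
the red circle, the brown hexagon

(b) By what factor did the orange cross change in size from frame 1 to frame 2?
1.5×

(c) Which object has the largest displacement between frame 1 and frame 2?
the green cross

(moved 3.9; next 2.1)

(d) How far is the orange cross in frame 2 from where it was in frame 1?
2.1

The orange cross moved from (1.4, 2.6) to (3.0, 3.9), a distance of √(1.6² + 1.3²) ≈ 2.1.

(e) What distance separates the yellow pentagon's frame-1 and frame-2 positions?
1.4

The yellow pentagon moved from (1.4, 7.5) to (1.8, 6.2), a distance of √(0.4² + 1.3²) ≈ 1.4.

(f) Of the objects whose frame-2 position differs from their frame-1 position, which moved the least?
the orange pentagon

(moved 0.6)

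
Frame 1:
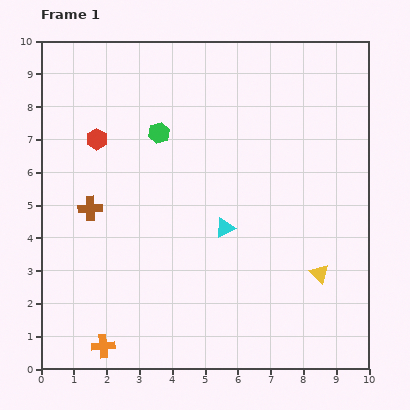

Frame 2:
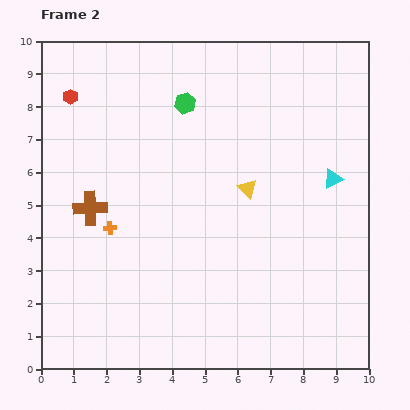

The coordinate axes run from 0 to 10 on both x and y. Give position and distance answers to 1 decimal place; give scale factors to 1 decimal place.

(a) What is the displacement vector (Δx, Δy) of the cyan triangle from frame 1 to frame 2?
(3.3, 1.5)

The cyan triangle was at (5.6, 4.3) in frame 1 and (8.9, 5.8) in frame 2.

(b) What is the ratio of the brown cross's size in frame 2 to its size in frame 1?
1.4×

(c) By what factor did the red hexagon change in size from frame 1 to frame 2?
0.7×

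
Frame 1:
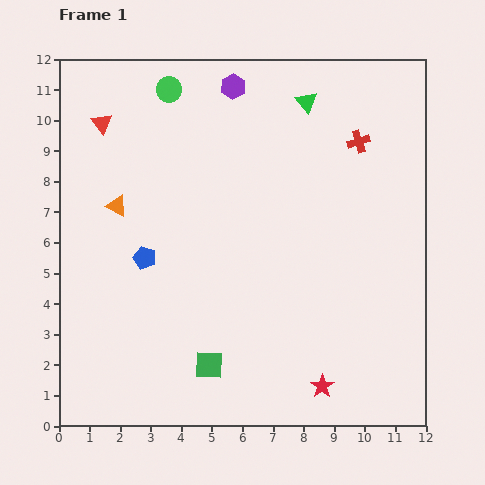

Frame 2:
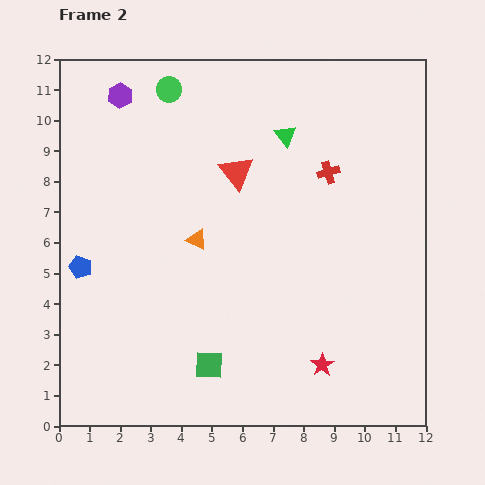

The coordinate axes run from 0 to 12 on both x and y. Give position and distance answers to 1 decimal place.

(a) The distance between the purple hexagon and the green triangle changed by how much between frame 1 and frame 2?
+3.1

Distance in frame 1: 2.5. Distance in frame 2: 5.6.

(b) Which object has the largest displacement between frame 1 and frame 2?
the red triangle

(moved 4.7; next 3.7)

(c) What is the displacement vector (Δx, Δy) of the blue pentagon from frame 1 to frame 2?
(-2.1, -0.3)

The blue pentagon was at (2.8, 5.5) in frame 1 and (0.7, 5.2) in frame 2.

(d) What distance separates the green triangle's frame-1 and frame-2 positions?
1.3

The green triangle moved from (8.1, 10.6) to (7.4, 9.5), a distance of √(0.7² + 1.1²) ≈ 1.3.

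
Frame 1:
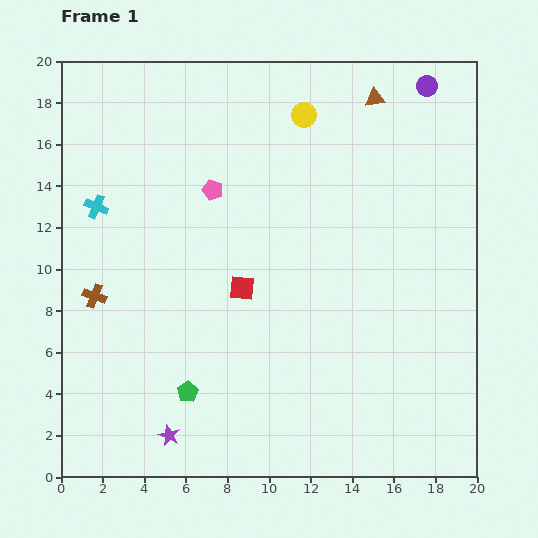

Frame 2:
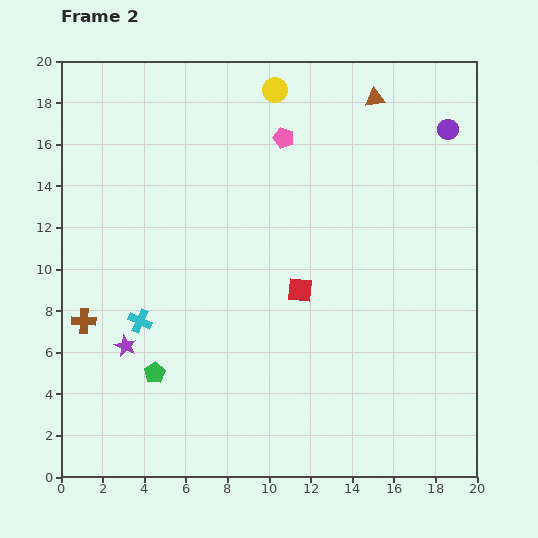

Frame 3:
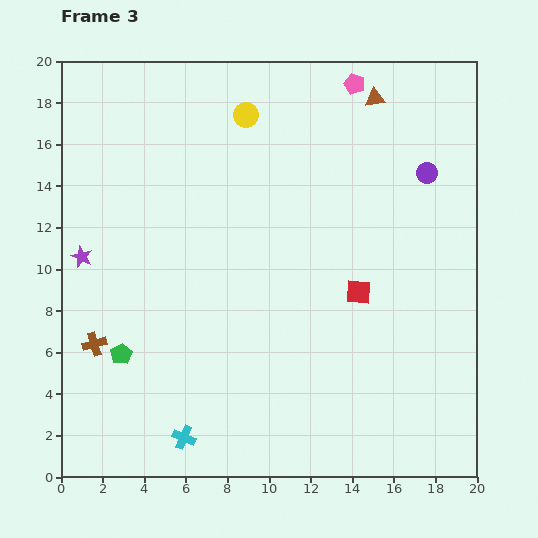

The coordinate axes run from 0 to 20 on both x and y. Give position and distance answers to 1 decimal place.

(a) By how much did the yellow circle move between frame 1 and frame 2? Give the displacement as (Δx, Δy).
(-1.4, 1.2)

The yellow circle was at (11.7, 17.4) in frame 1 and (10.3, 18.6) in frame 2.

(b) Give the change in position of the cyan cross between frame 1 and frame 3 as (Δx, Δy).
(4.2, -11.1)

The cyan cross was at (1.7, 13.0) in frame 1 and (5.9, 1.9) in frame 3.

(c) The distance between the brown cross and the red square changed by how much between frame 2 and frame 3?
+2.4

Distance in frame 2: 10.5. Distance in frame 3: 12.9.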